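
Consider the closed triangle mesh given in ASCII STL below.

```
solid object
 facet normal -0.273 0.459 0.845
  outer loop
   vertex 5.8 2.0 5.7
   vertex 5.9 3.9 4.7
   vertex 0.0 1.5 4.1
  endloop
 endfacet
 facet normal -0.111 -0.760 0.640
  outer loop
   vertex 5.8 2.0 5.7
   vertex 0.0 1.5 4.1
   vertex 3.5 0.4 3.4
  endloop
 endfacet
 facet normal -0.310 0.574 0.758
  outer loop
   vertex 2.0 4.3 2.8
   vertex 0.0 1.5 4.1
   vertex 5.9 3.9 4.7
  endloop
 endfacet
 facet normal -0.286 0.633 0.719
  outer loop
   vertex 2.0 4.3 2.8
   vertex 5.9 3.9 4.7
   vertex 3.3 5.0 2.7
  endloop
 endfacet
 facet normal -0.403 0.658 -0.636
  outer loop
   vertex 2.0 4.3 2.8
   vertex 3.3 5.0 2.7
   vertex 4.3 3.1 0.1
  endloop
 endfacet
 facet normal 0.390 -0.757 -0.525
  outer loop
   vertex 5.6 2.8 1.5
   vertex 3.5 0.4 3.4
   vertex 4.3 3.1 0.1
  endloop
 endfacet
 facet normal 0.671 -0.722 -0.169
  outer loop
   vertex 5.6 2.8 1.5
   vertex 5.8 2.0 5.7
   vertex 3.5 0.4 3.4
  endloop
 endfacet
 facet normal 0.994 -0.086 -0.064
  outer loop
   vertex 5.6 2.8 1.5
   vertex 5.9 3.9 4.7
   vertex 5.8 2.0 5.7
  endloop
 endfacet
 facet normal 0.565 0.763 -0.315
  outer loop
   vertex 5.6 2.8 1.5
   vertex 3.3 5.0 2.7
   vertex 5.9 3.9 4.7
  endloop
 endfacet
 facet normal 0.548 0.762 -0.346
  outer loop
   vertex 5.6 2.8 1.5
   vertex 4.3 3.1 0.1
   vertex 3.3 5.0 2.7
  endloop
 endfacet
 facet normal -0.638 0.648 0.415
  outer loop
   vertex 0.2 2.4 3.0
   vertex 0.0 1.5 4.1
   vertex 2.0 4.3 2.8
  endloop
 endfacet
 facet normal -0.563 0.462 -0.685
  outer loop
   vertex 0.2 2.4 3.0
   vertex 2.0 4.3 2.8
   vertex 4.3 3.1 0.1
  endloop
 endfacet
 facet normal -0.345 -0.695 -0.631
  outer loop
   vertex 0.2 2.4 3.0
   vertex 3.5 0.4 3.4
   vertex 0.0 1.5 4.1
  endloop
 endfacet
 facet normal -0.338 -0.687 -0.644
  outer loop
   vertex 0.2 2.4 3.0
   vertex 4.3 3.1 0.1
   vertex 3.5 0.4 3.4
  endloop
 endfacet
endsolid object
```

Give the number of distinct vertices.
9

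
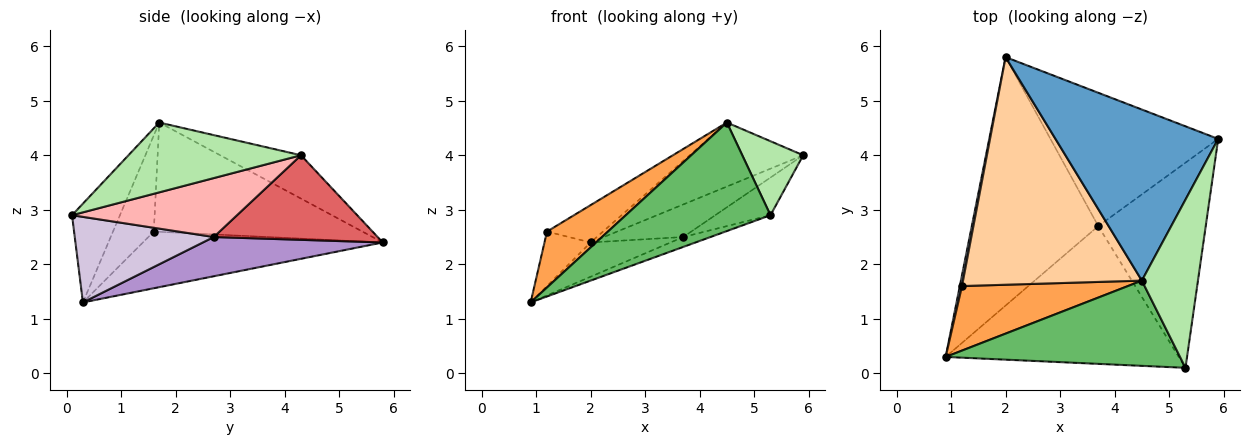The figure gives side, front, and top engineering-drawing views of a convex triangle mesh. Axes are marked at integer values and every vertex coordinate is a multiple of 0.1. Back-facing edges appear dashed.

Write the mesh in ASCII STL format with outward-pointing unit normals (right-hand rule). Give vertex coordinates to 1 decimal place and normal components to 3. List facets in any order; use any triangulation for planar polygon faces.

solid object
 facet normal -0.242 0.340 0.909
  outer loop
   vertex 4.5 1.7 4.6
   vertex 5.9 4.3 4.0
   vertex 2.0 5.8 2.4
  endloop
 endfacet
 facet normal -0.981 0.189 0.038
  outer loop
   vertex 1.2 1.6 2.6
   vertex 2.0 5.8 2.4
   vertex 0.9 0.3 1.3
  endloop
 endfacet
 facet normal -0.401 -0.600 0.692
  outer loop
   vertex 1.2 1.6 2.6
   vertex 0.9 0.3 1.3
   vertex 4.5 1.7 4.6
  endloop
 endfacet
 facet normal -0.516 0.139 0.845
  outer loop
   vertex 1.2 1.6 2.6
   vertex 4.5 1.7 4.6
   vertex 2.0 5.8 2.4
  endloop
 endfacet
 facet normal -0.252 -0.761 0.598
  outer loop
   vertex 5.3 0.1 2.9
   vertex 4.5 1.7 4.6
   vertex 0.9 0.3 1.3
  endloop
 endfacet
 facet normal 0.752 -0.265 0.604
  outer loop
   vertex 5.3 0.1 2.9
   vertex 5.9 4.3 4.0
   vertex 4.5 1.7 4.6
  endloop
 endfacet
 facet normal 0.440 0.213 -0.872
  outer loop
   vertex 3.7 2.7 2.5
   vertex 2.0 5.8 2.4
   vertex 5.9 4.3 4.0
  endloop
 endfacet
 facet normal 0.475 0.159 -0.866
  outer loop
   vertex 3.7 2.7 2.5
   vertex 5.9 4.3 4.0
   vertex 5.3 0.1 2.9
  endloop
 endfacet
 facet normal 0.294 0.131 -0.947
  outer loop
   vertex 3.7 2.7 2.5
   vertex 0.9 0.3 1.3
   vertex 2.0 5.8 2.4
  endloop
 endfacet
 facet normal 0.344 0.067 -0.937
  outer loop
   vertex 3.7 2.7 2.5
   vertex 5.3 0.1 2.9
   vertex 0.9 0.3 1.3
  endloop
 endfacet
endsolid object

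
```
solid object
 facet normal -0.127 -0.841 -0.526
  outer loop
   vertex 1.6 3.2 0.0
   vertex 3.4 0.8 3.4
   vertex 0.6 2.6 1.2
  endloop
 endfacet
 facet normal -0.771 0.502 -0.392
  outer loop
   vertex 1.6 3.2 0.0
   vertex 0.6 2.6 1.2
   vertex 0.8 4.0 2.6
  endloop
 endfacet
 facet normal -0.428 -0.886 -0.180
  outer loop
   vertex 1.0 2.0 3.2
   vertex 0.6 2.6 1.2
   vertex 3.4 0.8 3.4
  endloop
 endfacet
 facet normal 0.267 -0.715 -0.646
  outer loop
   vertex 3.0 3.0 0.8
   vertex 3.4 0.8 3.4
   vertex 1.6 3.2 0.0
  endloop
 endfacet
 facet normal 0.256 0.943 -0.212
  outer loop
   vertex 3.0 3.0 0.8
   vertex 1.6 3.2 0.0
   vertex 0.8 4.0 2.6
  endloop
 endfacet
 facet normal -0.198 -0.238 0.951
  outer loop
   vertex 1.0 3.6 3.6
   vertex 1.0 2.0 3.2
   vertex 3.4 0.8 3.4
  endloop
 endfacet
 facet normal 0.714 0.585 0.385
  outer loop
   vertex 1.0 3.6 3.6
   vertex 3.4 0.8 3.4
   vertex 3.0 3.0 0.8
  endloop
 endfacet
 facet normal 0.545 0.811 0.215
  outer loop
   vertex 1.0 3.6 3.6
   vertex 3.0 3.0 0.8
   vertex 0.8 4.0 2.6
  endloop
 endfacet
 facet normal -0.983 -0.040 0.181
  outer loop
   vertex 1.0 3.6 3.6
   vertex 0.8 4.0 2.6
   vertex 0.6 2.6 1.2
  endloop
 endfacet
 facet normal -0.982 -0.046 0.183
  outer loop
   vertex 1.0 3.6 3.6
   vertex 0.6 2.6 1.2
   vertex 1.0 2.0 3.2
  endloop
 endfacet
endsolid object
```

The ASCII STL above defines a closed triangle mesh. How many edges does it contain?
15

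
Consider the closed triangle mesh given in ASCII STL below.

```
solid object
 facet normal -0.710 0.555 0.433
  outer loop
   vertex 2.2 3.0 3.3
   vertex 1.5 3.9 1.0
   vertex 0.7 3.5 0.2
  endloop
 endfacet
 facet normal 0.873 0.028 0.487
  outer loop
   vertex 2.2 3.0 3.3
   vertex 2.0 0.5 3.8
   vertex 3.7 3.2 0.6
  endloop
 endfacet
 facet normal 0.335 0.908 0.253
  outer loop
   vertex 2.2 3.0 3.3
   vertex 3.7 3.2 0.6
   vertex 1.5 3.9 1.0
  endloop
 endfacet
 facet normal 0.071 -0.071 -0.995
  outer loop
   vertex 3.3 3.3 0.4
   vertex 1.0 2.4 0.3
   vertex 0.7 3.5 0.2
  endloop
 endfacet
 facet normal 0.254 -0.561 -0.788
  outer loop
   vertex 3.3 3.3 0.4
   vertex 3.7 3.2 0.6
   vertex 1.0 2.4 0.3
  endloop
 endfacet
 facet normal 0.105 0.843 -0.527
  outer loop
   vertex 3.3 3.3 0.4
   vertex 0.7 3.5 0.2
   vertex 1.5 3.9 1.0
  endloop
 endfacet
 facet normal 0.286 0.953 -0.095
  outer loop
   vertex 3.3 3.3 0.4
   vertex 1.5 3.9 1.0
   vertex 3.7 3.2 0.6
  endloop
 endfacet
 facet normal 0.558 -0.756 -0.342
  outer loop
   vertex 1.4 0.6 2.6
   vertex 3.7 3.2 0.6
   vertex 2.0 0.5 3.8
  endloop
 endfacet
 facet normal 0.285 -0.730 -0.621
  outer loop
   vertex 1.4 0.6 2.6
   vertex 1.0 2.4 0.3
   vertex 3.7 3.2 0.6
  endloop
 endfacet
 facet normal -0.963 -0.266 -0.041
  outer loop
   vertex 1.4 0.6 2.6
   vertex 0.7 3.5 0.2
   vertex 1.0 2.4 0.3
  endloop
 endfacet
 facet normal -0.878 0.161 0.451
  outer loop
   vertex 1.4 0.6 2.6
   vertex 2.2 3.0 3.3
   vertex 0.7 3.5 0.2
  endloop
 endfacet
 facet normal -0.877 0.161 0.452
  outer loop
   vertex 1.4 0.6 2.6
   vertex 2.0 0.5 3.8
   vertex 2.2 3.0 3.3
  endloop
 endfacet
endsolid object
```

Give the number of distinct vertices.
8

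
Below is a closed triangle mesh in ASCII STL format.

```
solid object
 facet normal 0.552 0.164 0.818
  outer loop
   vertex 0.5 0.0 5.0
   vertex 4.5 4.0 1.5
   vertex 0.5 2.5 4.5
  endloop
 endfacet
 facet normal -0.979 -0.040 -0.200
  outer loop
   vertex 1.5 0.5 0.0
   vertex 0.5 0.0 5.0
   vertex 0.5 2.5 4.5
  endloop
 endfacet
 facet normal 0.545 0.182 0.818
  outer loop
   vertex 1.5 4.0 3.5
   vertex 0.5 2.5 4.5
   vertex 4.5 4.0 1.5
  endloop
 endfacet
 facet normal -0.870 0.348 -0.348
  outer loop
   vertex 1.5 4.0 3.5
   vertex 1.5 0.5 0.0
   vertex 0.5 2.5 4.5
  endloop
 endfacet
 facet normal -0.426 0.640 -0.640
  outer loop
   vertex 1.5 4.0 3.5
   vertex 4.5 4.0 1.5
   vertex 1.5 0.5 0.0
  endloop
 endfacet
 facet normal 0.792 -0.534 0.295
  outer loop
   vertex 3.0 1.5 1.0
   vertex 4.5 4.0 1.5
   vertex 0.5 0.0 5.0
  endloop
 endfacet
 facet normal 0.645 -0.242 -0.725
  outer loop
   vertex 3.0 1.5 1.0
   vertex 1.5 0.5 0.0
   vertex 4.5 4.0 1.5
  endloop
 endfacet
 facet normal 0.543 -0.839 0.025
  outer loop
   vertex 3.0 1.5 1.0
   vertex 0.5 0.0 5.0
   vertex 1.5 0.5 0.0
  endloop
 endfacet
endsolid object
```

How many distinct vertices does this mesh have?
6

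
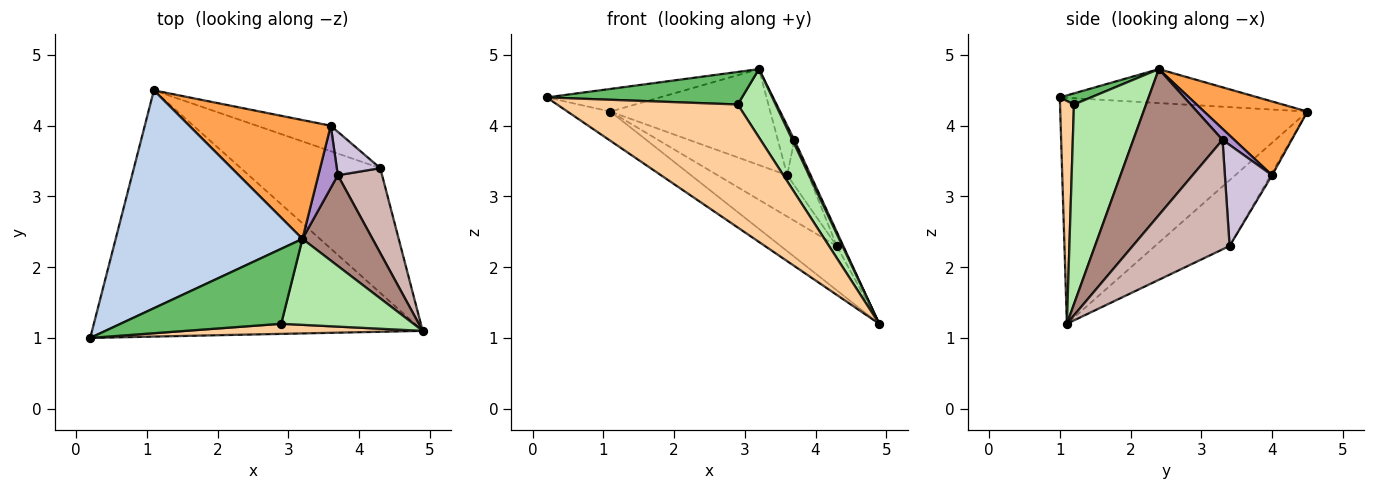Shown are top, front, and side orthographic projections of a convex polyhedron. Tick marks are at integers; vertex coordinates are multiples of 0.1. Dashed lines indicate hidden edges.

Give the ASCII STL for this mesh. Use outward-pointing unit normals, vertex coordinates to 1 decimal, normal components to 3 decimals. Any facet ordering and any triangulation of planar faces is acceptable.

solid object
 facet normal -0.562 0.097 -0.822
  outer loop
   vertex 1.1 4.5 4.2
   vertex 4.9 1.1 1.2
   vertex 0.2 1.0 4.4
  endloop
 endfacet
 facet normal -0.178 0.102 0.979
  outer loop
   vertex 3.2 2.4 4.8
   vertex 1.1 4.5 4.2
   vertex 0.2 1.0 4.4
  endloop
 endfacet
 facet normal 0.376 0.582 0.721
  outer loop
   vertex 3.6 4.0 3.3
   vertex 1.1 4.5 4.2
   vertex 3.2 2.4 4.8
  endloop
 endfacet
 facet normal 0.077 -0.994 0.081
  outer loop
   vertex 2.9 1.2 4.3
   vertex 0.2 1.0 4.4
   vertex 4.9 1.1 1.2
  endloop
 endfacet
 facet normal 0.063 -0.397 0.916
  outer loop
   vertex 2.9 1.2 4.3
   vertex 3.2 2.4 4.8
   vertex 0.2 1.0 4.4
  endloop
 endfacet
 facet normal 0.764 -0.402 0.506
  outer loop
   vertex 2.9 1.2 4.3
   vertex 4.9 1.1 1.2
   vertex 3.2 2.4 4.8
  endloop
 endfacet
 facet normal -0.406 0.306 -0.861
  outer loop
   vertex 4.3 3.4 2.3
   vertex 4.9 1.1 1.2
   vertex 1.1 4.5 4.2
  endloop
 endfacet
 facet normal -0.018 0.852 -0.524
  outer loop
   vertex 4.3 3.4 2.3
   vertex 1.1 4.5 4.2
   vertex 3.6 4.0 3.3
  endloop
 endfacet
 facet normal 0.406 0.569 0.715
  outer loop
   vertex 3.7 3.3 3.8
   vertex 3.6 4.0 3.3
   vertex 3.2 2.4 4.8
  endloop
 endfacet
 facet normal 0.849 0.382 0.365
  outer loop
   vertex 3.7 3.3 3.8
   vertex 4.3 3.4 2.3
   vertex 3.6 4.0 3.3
  endloop
 endfacet
 facet normal 0.901 -0.020 0.433
  outer loop
   vertex 3.7 3.3 3.8
   vertex 3.2 2.4 4.8
   vertex 4.9 1.1 1.2
  endloop
 endfacet
 facet normal 0.925 0.062 0.374
  outer loop
   vertex 3.7 3.3 3.8
   vertex 4.9 1.1 1.2
   vertex 4.3 3.4 2.3
  endloop
 endfacet
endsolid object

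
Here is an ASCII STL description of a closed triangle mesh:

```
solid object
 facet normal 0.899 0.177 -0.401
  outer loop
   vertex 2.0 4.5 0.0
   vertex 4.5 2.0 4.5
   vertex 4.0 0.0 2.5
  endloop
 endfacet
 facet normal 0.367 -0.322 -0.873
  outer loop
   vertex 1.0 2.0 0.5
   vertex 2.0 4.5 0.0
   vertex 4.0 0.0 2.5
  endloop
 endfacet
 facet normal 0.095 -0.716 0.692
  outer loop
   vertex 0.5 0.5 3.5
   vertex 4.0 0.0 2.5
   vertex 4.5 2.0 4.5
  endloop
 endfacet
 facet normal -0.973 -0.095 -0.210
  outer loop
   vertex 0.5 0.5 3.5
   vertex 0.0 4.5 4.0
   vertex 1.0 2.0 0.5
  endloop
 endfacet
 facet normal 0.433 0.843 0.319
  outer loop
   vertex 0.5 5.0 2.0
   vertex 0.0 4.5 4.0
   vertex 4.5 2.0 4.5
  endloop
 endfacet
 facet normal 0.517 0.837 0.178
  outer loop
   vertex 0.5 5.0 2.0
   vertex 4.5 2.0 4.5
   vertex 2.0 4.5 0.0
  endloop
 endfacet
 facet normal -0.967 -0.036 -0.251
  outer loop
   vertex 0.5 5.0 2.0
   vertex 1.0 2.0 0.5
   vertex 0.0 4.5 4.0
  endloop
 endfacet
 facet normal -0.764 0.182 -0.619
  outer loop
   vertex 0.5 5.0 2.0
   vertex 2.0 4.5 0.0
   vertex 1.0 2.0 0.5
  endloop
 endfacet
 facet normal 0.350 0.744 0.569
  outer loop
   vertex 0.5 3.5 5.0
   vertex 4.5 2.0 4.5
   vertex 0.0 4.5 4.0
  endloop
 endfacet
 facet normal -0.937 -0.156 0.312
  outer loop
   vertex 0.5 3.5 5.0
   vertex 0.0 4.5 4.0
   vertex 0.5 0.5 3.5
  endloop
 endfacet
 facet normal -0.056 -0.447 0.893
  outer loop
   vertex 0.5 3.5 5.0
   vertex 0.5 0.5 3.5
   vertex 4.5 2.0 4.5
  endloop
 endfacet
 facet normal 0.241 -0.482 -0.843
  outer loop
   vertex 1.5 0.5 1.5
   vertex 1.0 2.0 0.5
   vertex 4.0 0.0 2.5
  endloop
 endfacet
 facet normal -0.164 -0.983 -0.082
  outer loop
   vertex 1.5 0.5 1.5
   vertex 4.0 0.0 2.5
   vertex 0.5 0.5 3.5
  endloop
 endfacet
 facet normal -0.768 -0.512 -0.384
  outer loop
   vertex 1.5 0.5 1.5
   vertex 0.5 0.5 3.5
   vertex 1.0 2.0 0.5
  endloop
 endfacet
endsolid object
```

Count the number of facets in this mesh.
14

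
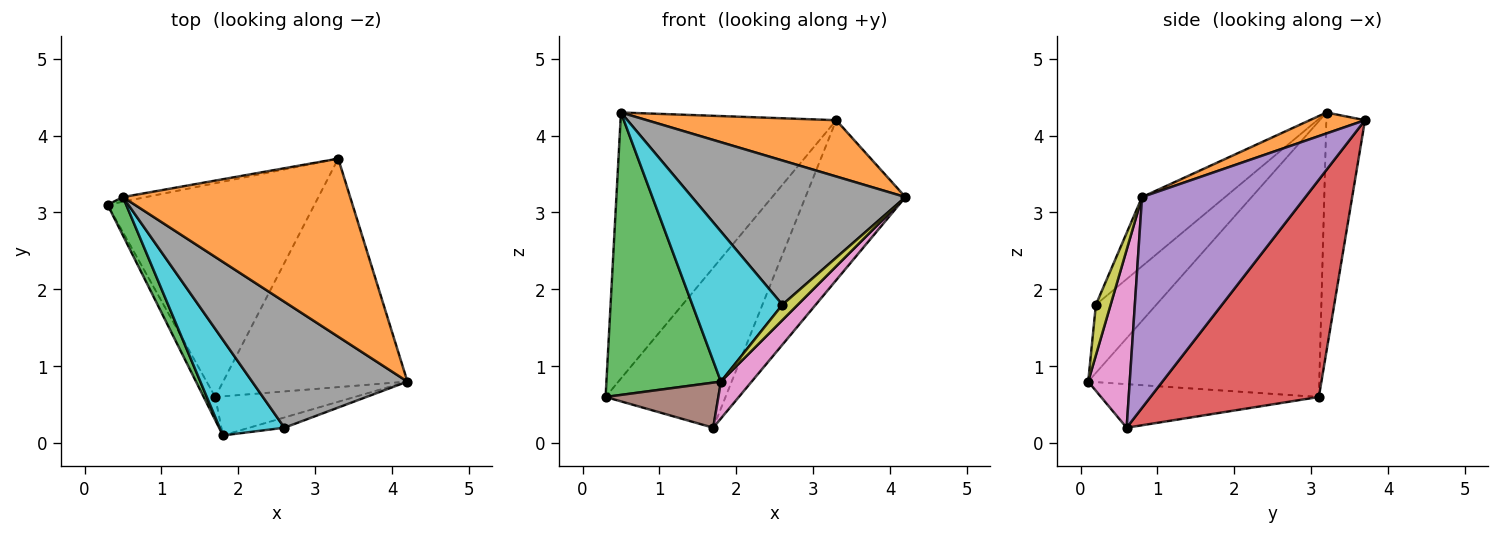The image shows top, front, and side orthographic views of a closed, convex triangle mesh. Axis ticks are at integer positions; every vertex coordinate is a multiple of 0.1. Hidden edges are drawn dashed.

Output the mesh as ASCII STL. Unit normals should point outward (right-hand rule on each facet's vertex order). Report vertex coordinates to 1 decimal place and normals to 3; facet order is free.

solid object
 facet normal -0.176 0.984 -0.017
  outer loop
   vertex 0.5 3.2 4.3
   vertex 3.3 3.7 4.2
   vertex 0.3 3.1 0.6
  endloop
 endfacet
 facet normal 0.088 -0.300 0.950
  outer loop
   vertex 0.5 3.2 4.3
   vertex 4.2 0.8 3.2
   vertex 3.3 3.7 4.2
  endloop
 endfacet
 facet normal -0.894 -0.443 0.060
  outer loop
   vertex 1.8 0.1 0.8
   vertex 0.5 3.2 4.3
   vertex 0.3 3.1 0.6
  endloop
 endfacet
 facet normal 0.644 0.458 -0.613
  outer loop
   vertex 1.7 0.6 0.2
   vertex 0.3 3.1 0.6
   vertex 3.3 3.7 4.2
  endloop
 endfacet
 facet normal 0.684 0.418 -0.598
  outer loop
   vertex 1.7 0.6 0.2
   vertex 3.3 3.7 4.2
   vertex 4.2 0.8 3.2
  endloop
 endfacet
 facet normal -0.865 -0.448 -0.229
  outer loop
   vertex 1.7 0.6 0.2
   vertex 1.8 0.1 0.8
   vertex 0.3 3.1 0.6
  endloop
 endfacet
 facet normal 0.680 -0.504 -0.533
  outer loop
   vertex 1.7 0.6 0.2
   vertex 4.2 0.8 3.2
   vertex 1.8 0.1 0.8
  endloop
 endfacet
 facet normal -0.281 -0.723 0.631
  outer loop
   vertex 2.6 0.2 1.8
   vertex 4.2 0.8 3.2
   vertex 0.5 3.2 4.3
  endloop
 endfacet
 facet normal 0.623 -0.651 -0.434
  outer loop
   vertex 2.6 0.2 1.8
   vertex 1.8 0.1 0.8
   vertex 4.2 0.8 3.2
  endloop
 endfacet
 facet normal -0.492 -0.734 0.467
  outer loop
   vertex 2.6 0.2 1.8
   vertex 0.5 3.2 4.3
   vertex 1.8 0.1 0.8
  endloop
 endfacet
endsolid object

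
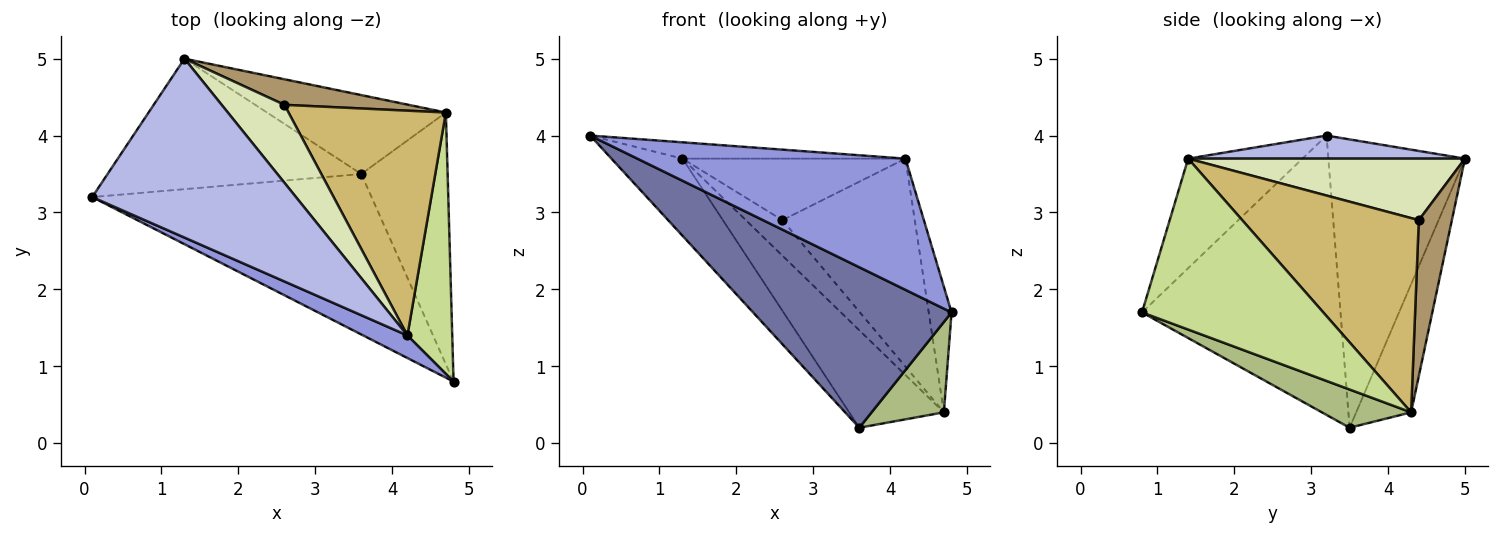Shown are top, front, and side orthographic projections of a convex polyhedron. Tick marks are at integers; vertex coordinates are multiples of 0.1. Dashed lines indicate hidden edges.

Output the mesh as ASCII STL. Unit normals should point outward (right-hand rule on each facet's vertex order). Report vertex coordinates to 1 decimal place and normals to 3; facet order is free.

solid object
 facet normal -0.577 -0.577 -0.577
  outer loop
   vertex 3.6 3.5 0.2
   vertex 4.8 0.8 1.7
   vertex 0.1 3.2 4.0
  endloop
 endfacet
 facet normal -0.699 0.364 -0.615
  outer loop
   vertex 3.6 3.5 0.2
   vertex 0.1 3.2 4.0
   vertex 1.3 5.0 3.7
  endloop
 endfacet
 facet normal -0.387 -0.909 0.156
  outer loop
   vertex 4.2 1.4 3.7
   vertex 0.1 3.2 4.0
   vertex 4.8 0.8 1.7
  endloop
 endfacet
 facet normal 0.112 0.090 0.990
  outer loop
   vertex 4.2 1.4 3.7
   vertex 1.3 5.0 3.7
   vertex 0.1 3.2 4.0
  endloop
 endfacet
 facet normal -0.411 0.709 -0.574
  outer loop
   vertex 4.7 4.3 0.4
   vertex 3.6 3.5 0.2
   vertex 1.3 5.0 3.7
  endloop
 endfacet
 facet normal 0.385 -0.312 -0.869
  outer loop
   vertex 4.7 4.3 0.4
   vertex 4.8 0.8 1.7
   vertex 3.6 3.5 0.2
  endloop
 endfacet
 facet normal 0.960 0.121 0.252
  outer loop
   vertex 4.7 4.3 0.4
   vertex 4.2 1.4 3.7
   vertex 4.8 0.8 1.7
  endloop
 endfacet
 facet normal 0.610 0.491 0.622
  outer loop
   vertex 2.6 4.4 2.9
   vertex 1.3 5.0 3.7
   vertex 4.2 1.4 3.7
  endloop
 endfacet
 facet normal 0.592 0.654 0.471
  outer loop
   vertex 2.6 4.4 2.9
   vertex 4.7 4.3 0.4
   vertex 1.3 5.0 3.7
  endloop
 endfacet
 facet normal 0.672 0.503 0.544
  outer loop
   vertex 2.6 4.4 2.9
   vertex 4.2 1.4 3.7
   vertex 4.7 4.3 0.4
  endloop
 endfacet
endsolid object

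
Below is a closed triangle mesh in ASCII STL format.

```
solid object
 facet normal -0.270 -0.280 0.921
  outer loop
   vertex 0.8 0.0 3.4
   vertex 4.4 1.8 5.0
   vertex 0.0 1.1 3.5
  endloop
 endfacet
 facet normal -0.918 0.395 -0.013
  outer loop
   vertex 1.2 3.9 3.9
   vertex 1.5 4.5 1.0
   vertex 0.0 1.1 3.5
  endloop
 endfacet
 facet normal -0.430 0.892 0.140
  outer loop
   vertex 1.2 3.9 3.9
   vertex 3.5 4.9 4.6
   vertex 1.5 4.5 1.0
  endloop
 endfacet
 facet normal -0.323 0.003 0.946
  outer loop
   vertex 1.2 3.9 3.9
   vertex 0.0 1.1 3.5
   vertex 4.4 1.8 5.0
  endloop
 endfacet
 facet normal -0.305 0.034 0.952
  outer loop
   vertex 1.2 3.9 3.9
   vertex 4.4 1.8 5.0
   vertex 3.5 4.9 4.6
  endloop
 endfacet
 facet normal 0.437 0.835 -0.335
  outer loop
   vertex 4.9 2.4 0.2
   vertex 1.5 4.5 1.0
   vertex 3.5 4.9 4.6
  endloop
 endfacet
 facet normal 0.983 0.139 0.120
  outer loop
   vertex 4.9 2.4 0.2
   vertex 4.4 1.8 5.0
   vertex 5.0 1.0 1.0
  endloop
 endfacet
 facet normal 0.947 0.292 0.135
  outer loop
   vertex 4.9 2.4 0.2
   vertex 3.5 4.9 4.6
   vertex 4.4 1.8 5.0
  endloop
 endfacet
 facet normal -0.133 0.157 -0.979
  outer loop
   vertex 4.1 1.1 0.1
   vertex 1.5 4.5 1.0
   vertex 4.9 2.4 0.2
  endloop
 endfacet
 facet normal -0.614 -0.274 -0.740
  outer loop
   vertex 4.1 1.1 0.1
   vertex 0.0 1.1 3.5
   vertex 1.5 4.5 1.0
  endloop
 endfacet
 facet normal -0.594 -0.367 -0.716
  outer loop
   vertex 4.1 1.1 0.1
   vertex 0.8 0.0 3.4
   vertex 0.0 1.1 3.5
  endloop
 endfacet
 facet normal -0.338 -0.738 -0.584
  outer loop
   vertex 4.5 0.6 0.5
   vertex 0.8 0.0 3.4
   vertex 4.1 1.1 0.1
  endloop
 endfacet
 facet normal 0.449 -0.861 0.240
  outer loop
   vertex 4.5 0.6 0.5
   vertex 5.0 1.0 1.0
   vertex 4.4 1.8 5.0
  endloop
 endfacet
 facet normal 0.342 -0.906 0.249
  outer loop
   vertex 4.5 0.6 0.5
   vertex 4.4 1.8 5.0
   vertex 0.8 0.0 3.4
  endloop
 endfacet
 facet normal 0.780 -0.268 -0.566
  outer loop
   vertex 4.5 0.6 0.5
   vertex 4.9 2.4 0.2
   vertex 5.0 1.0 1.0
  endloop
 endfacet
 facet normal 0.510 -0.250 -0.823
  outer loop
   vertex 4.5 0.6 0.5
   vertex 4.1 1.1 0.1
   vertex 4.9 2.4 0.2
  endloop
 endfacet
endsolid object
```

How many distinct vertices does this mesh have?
10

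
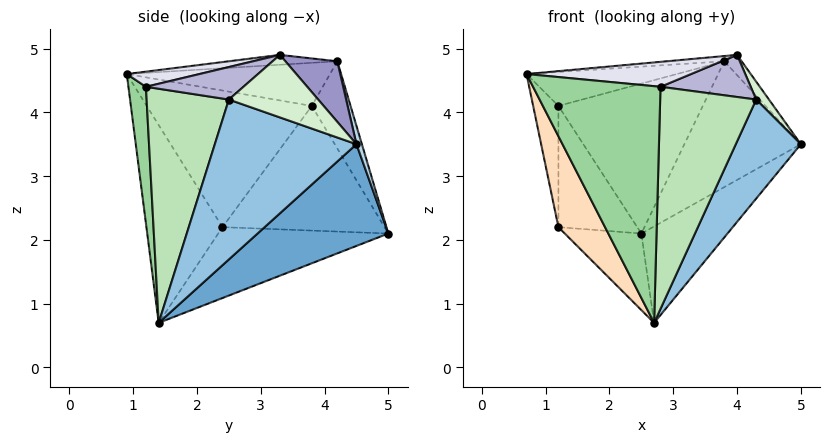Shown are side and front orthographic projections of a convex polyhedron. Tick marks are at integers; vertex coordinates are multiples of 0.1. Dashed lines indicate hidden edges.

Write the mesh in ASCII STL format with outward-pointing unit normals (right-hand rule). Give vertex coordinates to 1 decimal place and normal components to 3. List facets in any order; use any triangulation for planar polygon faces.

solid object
 facet normal 0.510 0.336 -0.791
  outer loop
   vertex 2.7 1.4 0.7
   vertex 2.5 5.0 2.1
   vertex 5.0 4.5 3.5
  endloop
 endfacet
 facet normal 0.874 -0.402 -0.273
  outer loop
   vertex 4.3 2.5 4.2
   vertex 2.7 1.4 0.7
   vertex 5.0 4.5 3.5
  endloop
 endfacet
 facet normal 0.045 0.964 0.264
  outer loop
   vertex 3.8 4.2 4.8
   vertex 5.0 4.5 3.5
   vertex 2.5 5.0 2.1
  endloop
 endfacet
 facet normal -0.240 0.893 0.380
  outer loop
   vertex 3.8 4.2 4.8
   vertex 2.5 5.0 2.1
   vertex 1.2 3.8 4.1
  endloop
 endfacet
 facet normal -0.284 0.210 0.935
  outer loop
   vertex 3.8 4.2 4.8
   vertex 1.2 3.8 4.1
   vertex 0.7 0.9 4.6
  endloop
 endfacet
 facet normal -0.588 0.265 -0.764
  outer loop
   vertex 1.2 2.4 2.2
   vertex 2.5 5.0 2.1
   vertex 2.7 1.4 0.7
  endloop
 endfacet
 facet normal -0.856 0.416 -0.307
  outer loop
   vertex 1.2 2.4 2.2
   vertex 1.2 3.8 4.1
   vertex 2.5 5.0 2.1
  endloop
 endfacet
 facet normal -0.761 -0.467 -0.450
  outer loop
   vertex 1.2 2.4 2.2
   vertex 2.7 1.4 0.7
   vertex 0.7 0.9 4.6
  endloop
 endfacet
 facet normal -0.982 0.150 -0.111
  outer loop
   vertex 1.2 2.4 2.2
   vertex 0.7 0.9 4.6
   vertex 1.2 3.8 4.1
  endloop
 endfacet
 facet normal 0.136 -0.989 -0.057
  outer loop
   vertex 2.8 1.2 4.4
   vertex 0.7 0.9 4.6
   vertex 2.7 1.4 0.7
  endloop
 endfacet
 facet normal 0.649 -0.758 -0.059
  outer loop
   vertex 2.8 1.2 4.4
   vertex 2.7 1.4 0.7
   vertex 4.3 2.5 4.2
  endloop
 endfacet
 facet normal 0.854 -0.122 0.506
  outer loop
   vertex 4.0 3.3 4.9
   vertex 4.3 2.5 4.2
   vertex 5.0 4.5 3.5
  endloop
 endfacet
 facet normal 0.688 0.229 0.688
  outer loop
   vertex 4.0 3.3 4.9
   vertex 5.0 4.5 3.5
   vertex 3.8 4.2 4.8
  endloop
 endfacet
 facet normal 0.496 -0.459 0.737
  outer loop
   vertex 4.0 3.3 4.9
   vertex 2.8 1.2 4.4
   vertex 4.3 2.5 4.2
  endloop
 endfacet
 facet normal -0.146 0.077 0.986
  outer loop
   vertex 4.0 3.3 4.9
   vertex 3.8 4.2 4.8
   vertex 0.7 0.9 4.6
  endloop
 endfacet
 facet normal 0.133 -0.301 0.944
  outer loop
   vertex 4.0 3.3 4.9
   vertex 0.7 0.9 4.6
   vertex 2.8 1.2 4.4
  endloop
 endfacet
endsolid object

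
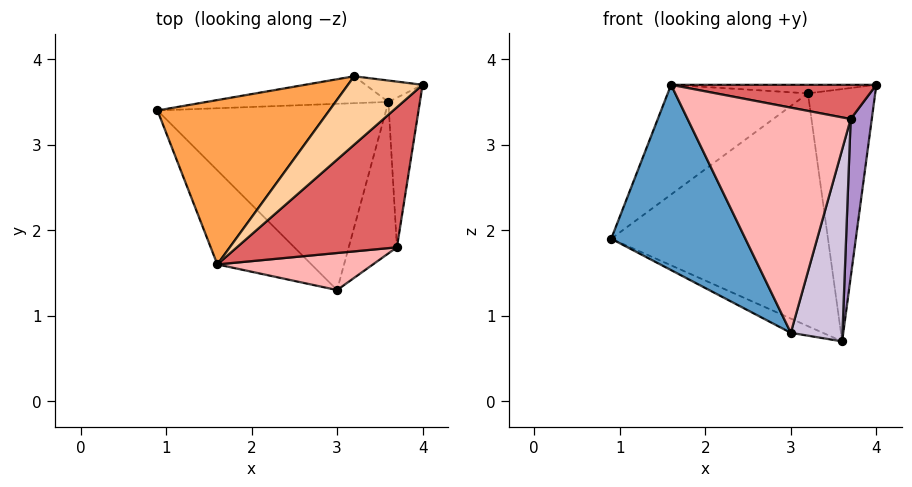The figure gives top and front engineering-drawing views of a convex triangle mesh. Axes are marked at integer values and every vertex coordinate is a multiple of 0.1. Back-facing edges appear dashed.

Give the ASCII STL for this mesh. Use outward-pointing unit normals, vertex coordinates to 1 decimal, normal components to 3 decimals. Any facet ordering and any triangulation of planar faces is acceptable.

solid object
 facet normal -0.749 -0.591 -0.300
  outer loop
   vertex 1.6 1.6 3.7
   vertex 0.9 3.4 1.9
   vertex 3.0 1.3 0.8
  endloop
 endfacet
 facet normal -0.407 0.070 -0.911
  outer loop
   vertex 3.6 3.5 0.7
   vertex 3.0 1.3 0.8
   vertex 0.9 3.4 1.9
  endloop
 endfacet
 facet normal -0.580 0.452 0.678
  outer loop
   vertex 3.2 3.8 3.6
   vertex 0.9 3.4 1.9
   vertex 1.6 1.6 3.7
  endloop
 endfacet
 facet normal -0.108 0.123 0.986
  outer loop
   vertex 3.2 3.8 3.6
   vertex 1.6 1.6 3.7
   vertex 4.0 3.7 3.7
  endloop
 endfacet
 facet normal -0.088 0.990 -0.114
  outer loop
   vertex 3.2 3.8 3.6
   vertex 3.6 3.5 0.7
   vertex 0.9 3.4 1.9
  endloop
 endfacet
 facet normal 0.134 0.987 -0.084
  outer loop
   vertex 3.2 3.8 3.6
   vertex 4.0 3.7 3.7
   vertex 3.6 3.5 0.7
  endloop
 endfacet
 facet normal 0.203 -0.232 0.951
  outer loop
   vertex 3.7 1.8 3.3
   vertex 4.0 3.7 3.7
   vertex 1.6 1.6 3.7
  endloop
 endfacet
 facet normal 0.124 -0.979 0.161
  outer loop
   vertex 3.7 1.8 3.3
   vertex 1.6 1.6 3.7
   vertex 3.0 1.3 0.8
  endloop
 endfacet
 facet normal 0.984 -0.130 -0.123
  outer loop
   vertex 3.7 1.8 3.3
   vertex 3.6 3.5 0.7
   vertex 4.0 3.7 3.7
  endloop
 endfacet
 facet normal 0.941 -0.266 -0.210
  outer loop
   vertex 3.7 1.8 3.3
   vertex 3.0 1.3 0.8
   vertex 3.6 3.5 0.7
  endloop
 endfacet
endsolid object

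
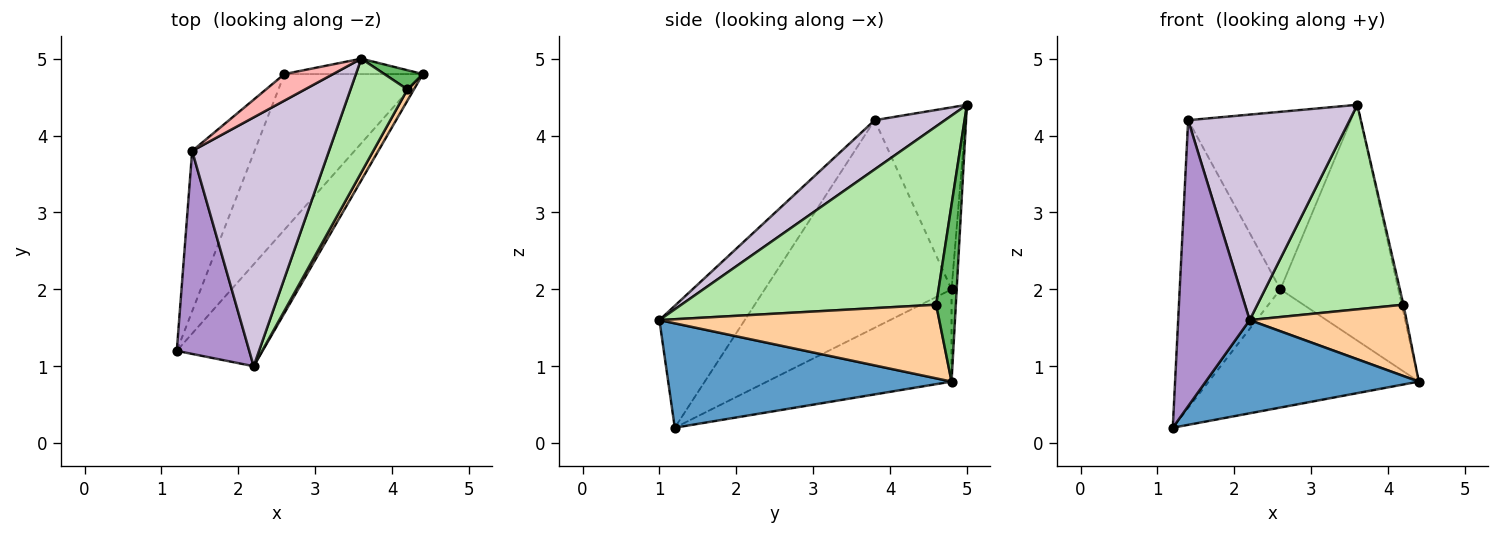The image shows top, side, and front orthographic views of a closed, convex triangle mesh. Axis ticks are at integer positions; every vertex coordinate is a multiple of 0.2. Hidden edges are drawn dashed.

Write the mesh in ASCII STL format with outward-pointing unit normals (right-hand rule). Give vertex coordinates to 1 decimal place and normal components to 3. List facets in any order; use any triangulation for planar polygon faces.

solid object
 facet normal 0.668 -0.502 -0.549
  outer loop
   vertex 2.2 1.0 1.6
   vertex 1.2 1.2 0.2
   vertex 4.4 4.8 0.8
  endloop
 endfacet
 facet normal -0.469 0.534 -0.703
  outer loop
   vertex 2.6 4.8 2.0
   vertex 4.4 4.8 0.8
   vertex 1.2 1.2 0.2
  endloop
 endfacet
 facet normal -0.043 0.997 -0.065
  outer loop
   vertex 2.6 4.8 2.0
   vertex 3.6 5.0 4.4
   vertex 4.4 4.8 0.8
  endloop
 endfacet
 facet normal 0.870 -0.487 0.076
  outer loop
   vertex 4.2 4.6 1.8
   vertex 2.2 1.0 1.6
   vertex 4.4 4.8 0.8
  endloop
 endfacet
 facet normal 0.974 0.085 0.212
  outer loop
   vertex 4.2 4.6 1.8
   vertex 4.4 4.8 0.8
   vertex 3.6 5.0 4.4
  endloop
 endfacet
 facet normal 0.836 -0.479 0.267
  outer loop
   vertex 4.2 4.6 1.8
   vertex 3.6 5.0 4.4
   vertex 2.2 1.0 1.6
  endloop
 endfacet
 facet normal -0.851 0.459 -0.256
  outer loop
   vertex 1.4 3.8 4.2
   vertex 2.6 4.8 2.0
   vertex 1.2 1.2 0.2
  endloop
 endfacet
 facet normal -0.484 0.866 0.129
  outer loop
   vertex 1.4 3.8 4.2
   vertex 3.6 5.0 4.4
   vertex 2.6 4.8 2.0
  endloop
 endfacet
 facet normal -0.697 -0.584 0.415
  outer loop
   vertex 1.4 3.8 4.2
   vertex 1.2 1.2 0.2
   vertex 2.2 1.0 1.6
  endloop
 endfacet
 facet normal 0.267 -0.614 0.743
  outer loop
   vertex 1.4 3.8 4.2
   vertex 2.2 1.0 1.6
   vertex 3.6 5.0 4.4
  endloop
 endfacet
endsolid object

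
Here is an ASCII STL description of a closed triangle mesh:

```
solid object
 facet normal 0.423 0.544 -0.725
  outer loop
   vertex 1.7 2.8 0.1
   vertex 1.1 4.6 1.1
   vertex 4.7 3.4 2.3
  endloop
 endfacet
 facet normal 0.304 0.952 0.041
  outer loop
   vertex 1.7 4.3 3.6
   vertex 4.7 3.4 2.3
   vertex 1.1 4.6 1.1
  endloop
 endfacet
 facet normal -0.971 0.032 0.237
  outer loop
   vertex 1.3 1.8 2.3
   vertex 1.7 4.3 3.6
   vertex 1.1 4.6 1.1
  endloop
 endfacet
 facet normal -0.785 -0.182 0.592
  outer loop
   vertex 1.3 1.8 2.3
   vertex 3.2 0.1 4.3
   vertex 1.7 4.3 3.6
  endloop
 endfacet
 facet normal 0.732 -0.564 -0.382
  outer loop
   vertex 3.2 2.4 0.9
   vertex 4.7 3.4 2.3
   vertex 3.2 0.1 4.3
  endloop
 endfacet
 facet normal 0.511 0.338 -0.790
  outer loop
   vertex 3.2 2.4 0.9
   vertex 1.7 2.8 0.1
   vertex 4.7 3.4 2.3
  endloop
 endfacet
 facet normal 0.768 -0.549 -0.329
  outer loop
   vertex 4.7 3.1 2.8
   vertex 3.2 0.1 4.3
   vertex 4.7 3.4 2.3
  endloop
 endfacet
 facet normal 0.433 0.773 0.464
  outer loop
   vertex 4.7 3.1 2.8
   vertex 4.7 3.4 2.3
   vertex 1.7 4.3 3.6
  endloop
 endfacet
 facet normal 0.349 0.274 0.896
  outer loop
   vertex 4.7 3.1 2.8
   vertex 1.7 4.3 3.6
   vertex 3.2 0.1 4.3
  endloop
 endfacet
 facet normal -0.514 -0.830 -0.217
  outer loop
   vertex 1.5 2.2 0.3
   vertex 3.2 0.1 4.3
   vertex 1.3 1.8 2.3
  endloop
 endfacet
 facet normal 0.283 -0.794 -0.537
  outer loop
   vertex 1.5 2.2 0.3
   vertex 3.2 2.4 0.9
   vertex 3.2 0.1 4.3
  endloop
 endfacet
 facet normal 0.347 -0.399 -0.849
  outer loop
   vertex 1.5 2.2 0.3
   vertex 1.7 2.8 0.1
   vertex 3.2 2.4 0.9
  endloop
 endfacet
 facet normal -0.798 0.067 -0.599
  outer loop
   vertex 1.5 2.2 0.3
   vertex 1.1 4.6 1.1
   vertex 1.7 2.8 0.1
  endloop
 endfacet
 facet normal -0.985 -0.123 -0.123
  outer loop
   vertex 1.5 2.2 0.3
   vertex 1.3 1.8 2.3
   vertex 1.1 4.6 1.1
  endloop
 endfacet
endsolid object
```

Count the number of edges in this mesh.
21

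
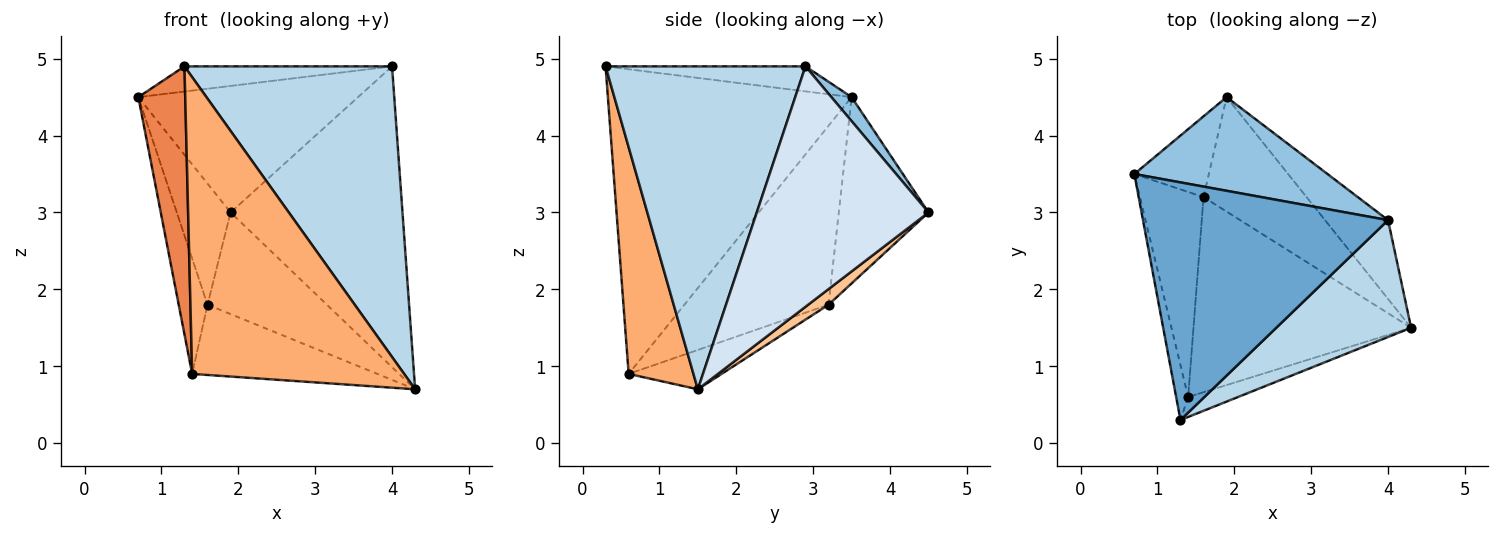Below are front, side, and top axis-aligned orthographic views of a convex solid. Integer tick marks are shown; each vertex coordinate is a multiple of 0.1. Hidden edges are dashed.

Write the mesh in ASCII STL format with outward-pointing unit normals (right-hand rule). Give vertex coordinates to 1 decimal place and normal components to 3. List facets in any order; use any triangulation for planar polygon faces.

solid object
 facet normal -0.101 0.105 0.989
  outer loop
   vertex 4.0 2.9 4.9
   vertex 0.7 3.5 4.5
   vertex 1.3 0.3 4.9
  endloop
 endfacet
 facet normal 0.074 0.802 0.593
  outer loop
   vertex 4.0 2.9 4.9
   vertex 1.9 4.5 3.0
   vertex 0.7 3.5 4.5
  endloop
 endfacet
 facet normal 0.666 -0.692 0.278
  outer loop
   vertex 4.0 2.9 4.9
   vertex 1.3 0.3 4.9
   vertex 4.3 1.5 0.7
  endloop
 endfacet
 facet normal 0.695 0.696 -0.182
  outer loop
   vertex 4.0 2.9 4.9
   vertex 4.3 1.5 0.7
   vertex 1.9 4.5 3.0
  endloop
 endfacet
 facet normal -0.981 -0.189 -0.039
  outer loop
   vertex 1.4 0.6 0.9
   vertex 1.3 0.3 4.9
   vertex 0.7 3.5 4.5
  endloop
 endfacet
 facet normal 0.292 -0.954 -0.064
  outer loop
   vertex 1.4 0.6 0.9
   vertex 4.3 1.5 0.7
   vertex 1.3 0.3 4.9
  endloop
 endfacet
 facet normal 0.113 0.660 -0.743
  outer loop
   vertex 1.6 3.2 1.8
   vertex 1.9 4.5 3.0
   vertex 4.3 1.5 0.7
  endloop
 endfacet
 facet normal -0.168 0.334 -0.928
  outer loop
   vertex 1.6 3.2 1.8
   vertex 4.3 1.5 0.7
   vertex 1.4 0.6 0.9
  endloop
 endfacet
 facet normal -0.811 0.487 -0.324
  outer loop
   vertex 1.6 3.2 1.8
   vertex 0.7 3.5 4.5
   vertex 1.9 4.5 3.0
  endloop
 endfacet
 facet normal -0.926 0.185 -0.329
  outer loop
   vertex 1.6 3.2 1.8
   vertex 1.4 0.6 0.9
   vertex 0.7 3.5 4.5
  endloop
 endfacet
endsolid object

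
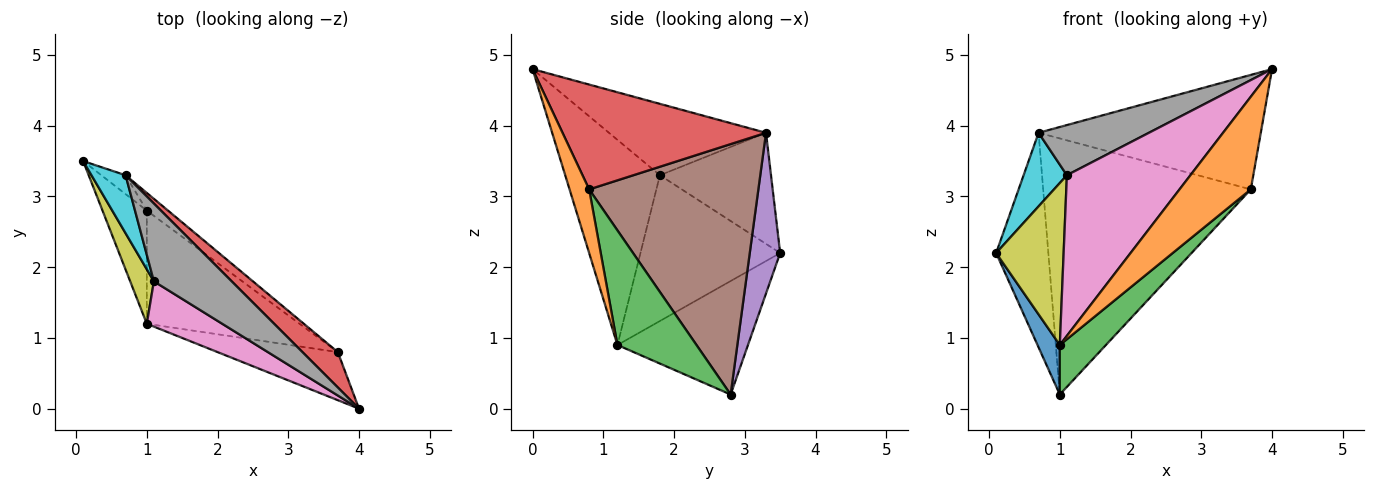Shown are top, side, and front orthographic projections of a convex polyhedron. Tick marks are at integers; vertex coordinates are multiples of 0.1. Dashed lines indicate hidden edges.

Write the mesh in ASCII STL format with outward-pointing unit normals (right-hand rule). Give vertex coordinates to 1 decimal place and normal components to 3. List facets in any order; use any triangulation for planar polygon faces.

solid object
 facet normal -0.920 -0.157 -0.359
  outer loop
   vertex 1.0 1.2 0.9
   vertex 0.1 3.5 2.2
   vertex 1.0 2.8 0.2
  endloop
 endfacet
 facet normal 0.237 -0.862 -0.448
  outer loop
   vertex 1.0 1.2 0.9
   vertex 3.7 0.8 3.1
   vertex 4.0 0.0 4.8
  endloop
 endfacet
 facet normal 0.566 -0.330 -0.755
  outer loop
   vertex 1.0 1.2 0.9
   vertex 1.0 2.8 0.2
   vertex 3.7 0.8 3.1
  endloop
 endfacet
 facet normal 0.658 0.719 0.222
  outer loop
   vertex 0.7 3.3 3.9
   vertex 4.0 0.0 4.8
   vertex 3.7 0.8 3.1
  endloop
 endfacet
 facet normal 0.502 0.862 -0.076
  outer loop
   vertex 0.7 3.3 3.9
   vertex 1.0 2.8 0.2
   vertex 0.1 3.5 2.2
  endloop
 endfacet
 facet normal 0.631 0.774 -0.053
  outer loop
   vertex 0.7 3.3 3.9
   vertex 3.7 0.8 3.1
   vertex 1.0 2.8 0.2
  endloop
 endfacet
 facet normal -0.594 -0.775 0.218
  outer loop
   vertex 1.1 1.8 3.3
   vertex 1.0 1.2 0.9
   vertex 4.0 0.0 4.8
  endloop
 endfacet
 facet normal -0.611 -0.429 0.666
  outer loop
   vertex 1.1 1.8 3.3
   vertex 4.0 0.0 4.8
   vertex 0.7 3.3 3.9
  endloop
 endfacet
 facet normal -0.891 -0.430 0.145
  outer loop
   vertex 1.1 1.8 3.3
   vertex 0.1 3.5 2.2
   vertex 1.0 1.2 0.9
  endloop
 endfacet
 facet normal -0.896 -0.349 0.275
  outer loop
   vertex 1.1 1.8 3.3
   vertex 0.7 3.3 3.9
   vertex 0.1 3.5 2.2
  endloop
 endfacet
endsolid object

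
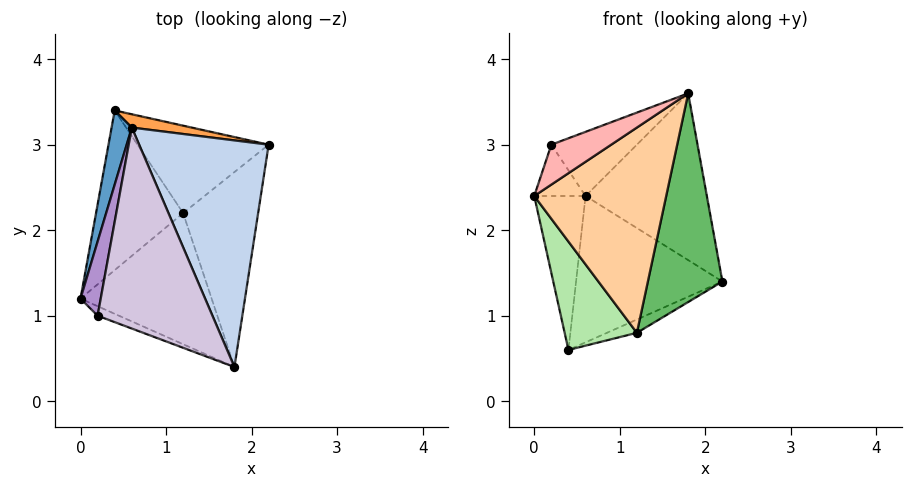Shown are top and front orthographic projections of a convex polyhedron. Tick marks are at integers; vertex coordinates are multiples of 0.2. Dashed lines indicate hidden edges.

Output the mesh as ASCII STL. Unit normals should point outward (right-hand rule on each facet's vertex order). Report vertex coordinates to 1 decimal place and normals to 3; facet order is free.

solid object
 facet normal -0.949 0.285 0.137
  outer loop
   vertex 0.6 3.2 2.4
   vertex 0.4 3.4 0.6
   vertex 0.0 1.2 2.4
  endloop
 endfacet
 facet normal 0.500 0.513 0.697
  outer loop
   vertex 0.6 3.2 2.4
   vertex 1.8 0.4 3.6
   vertex 2.2 3.0 1.4
  endloop
 endfacet
 facet normal 0.178 0.980 0.089
  outer loop
   vertex 0.6 3.2 2.4
   vertex 2.2 3.0 1.4
   vertex 0.4 3.4 0.6
  endloop
 endfacet
 facet normal -0.016 -0.843 -0.538
  outer loop
   vertex 1.2 2.2 0.8
   vertex 1.8 0.4 3.6
   vertex 0.0 1.2 2.4
  endloop
 endfacet
 facet normal 0.705 -0.518 -0.484
  outer loop
   vertex 1.2 2.2 0.8
   vertex 2.2 3.0 1.4
   vertex 1.8 0.4 3.6
  endloop
 endfacet
 facet normal -0.536 -0.474 -0.698
  outer loop
   vertex 1.2 2.2 0.8
   vertex 0.0 1.2 2.4
   vertex 0.4 3.4 0.6
  endloop
 endfacet
 facet normal 0.427 0.136 -0.894
  outer loop
   vertex 1.2 2.2 0.8
   vertex 0.4 3.4 0.6
   vertex 2.2 3.0 1.4
  endloop
 endfacet
 facet normal -0.268 -0.937 -0.223
  outer loop
   vertex 0.2 1.0 3.0
   vertex 0.0 1.2 2.4
   vertex 1.8 0.4 3.6
  endloop
 endfacet
 facet normal -0.885 0.265 0.383
  outer loop
   vertex 0.2 1.0 3.0
   vertex 0.6 3.2 2.4
   vertex 0.0 1.2 2.4
  endloop
 endfacet
 facet normal -0.236 0.295 0.926
  outer loop
   vertex 0.2 1.0 3.0
   vertex 1.8 0.4 3.6
   vertex 0.6 3.2 2.4
  endloop
 endfacet
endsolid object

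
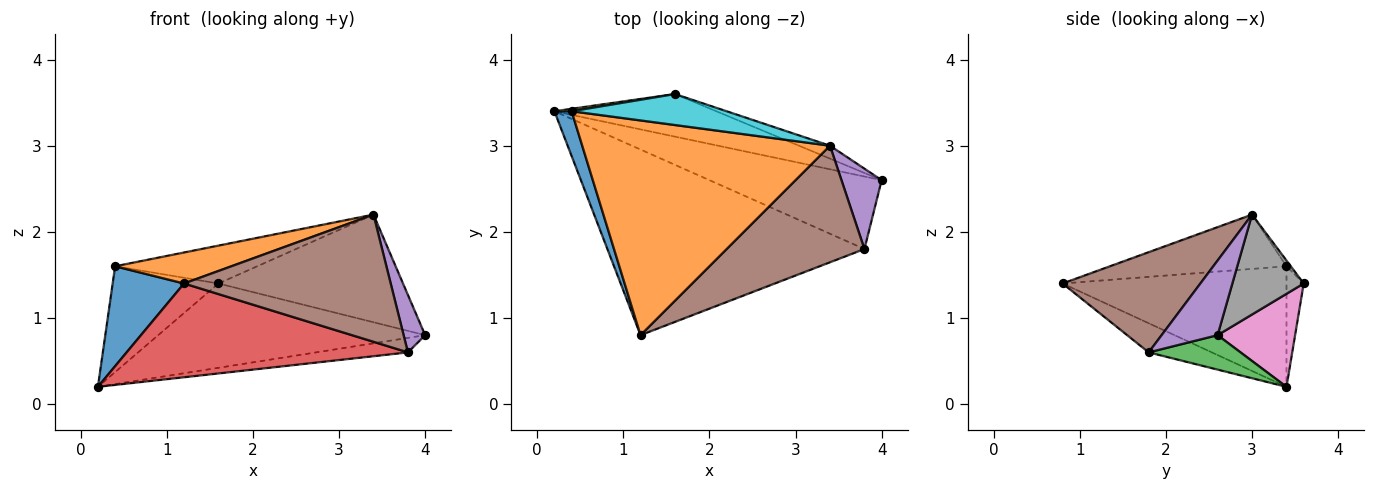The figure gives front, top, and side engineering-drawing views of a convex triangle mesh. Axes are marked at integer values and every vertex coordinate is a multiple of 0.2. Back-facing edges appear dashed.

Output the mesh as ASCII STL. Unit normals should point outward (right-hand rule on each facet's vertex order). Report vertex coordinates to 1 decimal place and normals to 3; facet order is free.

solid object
 facet normal -0.944 -0.301 0.135
  outer loop
   vertex 0.4 3.4 1.6
   vertex 0.2 3.4 0.2
   vertex 1.2 0.8 1.4
  endloop
 endfacet
 facet normal -0.212 -0.140 0.967
  outer loop
   vertex 0.4 3.4 1.6
   vertex 1.2 0.8 1.4
   vertex 3.4 3.0 2.2
  endloop
 endfacet
 facet normal 0.192 0.192 -0.962
  outer loop
   vertex 3.8 1.8 0.6
   vertex 0.2 3.4 0.2
   vertex 4.0 2.6 0.8
  endloop
 endfacet
 facet normal -0.101 -0.449 -0.888
  outer loop
   vertex 3.8 1.8 0.6
   vertex 1.2 0.8 1.4
   vertex 0.2 3.4 0.2
  endloop
 endfacet
 facet normal 0.834 -0.321 0.449
  outer loop
   vertex 3.8 1.8 0.6
   vertex 4.0 2.6 0.8
   vertex 3.4 3.0 2.2
  endloop
 endfacet
 facet normal 0.441 -0.662 0.606
  outer loop
   vertex 3.8 1.8 0.6
   vertex 3.4 3.0 2.2
   vertex 1.2 0.8 1.4
  endloop
 endfacet
 facet normal 0.251 0.864 -0.437
  outer loop
   vertex 1.6 3.6 1.4
   vertex 4.0 2.6 0.8
   vertex 0.2 3.4 0.2
  endloop
 endfacet
 facet normal 0.358 0.927 -0.111
  outer loop
   vertex 1.6 3.6 1.4
   vertex 3.4 3.0 2.2
   vertex 4.0 2.6 0.8
  endloop
 endfacet
 facet normal -0.161 0.987 0.023
  outer loop
   vertex 1.6 3.6 1.4
   vertex 0.2 3.4 0.2
   vertex 0.4 3.4 1.6
  endloop
 endfacet
 facet normal -0.023 0.774 0.633
  outer loop
   vertex 1.6 3.6 1.4
   vertex 0.4 3.4 1.6
   vertex 3.4 3.0 2.2
  endloop
 endfacet
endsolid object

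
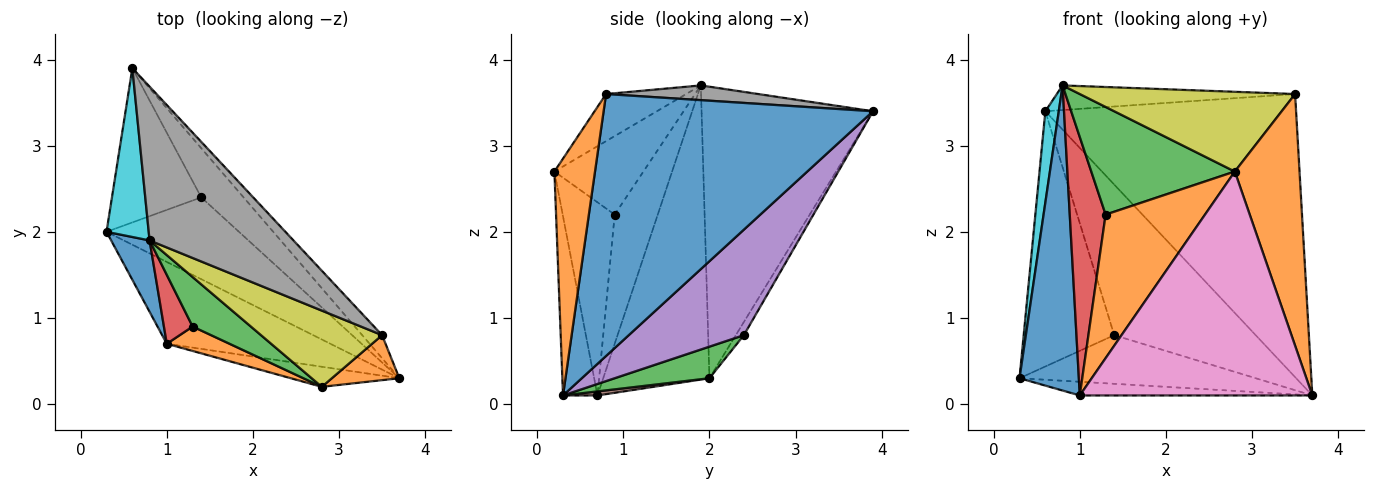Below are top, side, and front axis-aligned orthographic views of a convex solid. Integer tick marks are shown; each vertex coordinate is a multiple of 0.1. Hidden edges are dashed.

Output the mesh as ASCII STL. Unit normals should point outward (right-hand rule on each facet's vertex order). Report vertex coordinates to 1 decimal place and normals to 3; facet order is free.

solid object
 facet normal 0.731 0.680 -0.055
  outer loop
   vertex 3.5 0.8 3.6
   vertex 3.7 0.3 0.1
   vertex 0.6 3.9 3.4
  endloop
 endfacet
 facet normal 0.525 -0.838 0.150
  outer loop
   vertex 3.5 0.8 3.6
   vertex 2.8 0.2 2.7
   vertex 3.7 0.3 0.1
  endloop
 endfacet
 facet normal 0.201 0.501 -0.842
  outer loop
   vertex 1.4 2.4 0.8
   vertex 3.7 0.3 0.1
   vertex 0.3 2.0 0.3
  endloop
 endfacet
 facet normal -0.076 0.853 -0.516
  outer loop
   vertex 1.4 2.4 0.8
   vertex 0.3 2.0 0.3
   vertex 0.6 3.9 3.4
  endloop
 endfacet
 facet normal 0.612 0.752 -0.246
  outer loop
   vertex 1.4 2.4 0.8
   vertex 0.6 3.9 3.4
   vertex 3.7 0.3 0.1
  endloop
 endfacet
 facet normal 0.024 0.165 -0.986
  outer loop
   vertex 1.0 0.7 0.1
   vertex 0.3 2.0 0.3
   vertex 3.7 0.3 0.1
  endloop
 endfacet
 facet normal -0.146 -0.985 -0.088
  outer loop
   vertex 1.0 0.7 0.1
   vertex 3.7 0.3 0.1
   vertex 2.8 0.2 2.7
  endloop
 endfacet
 facet normal 0.101 0.157 0.982
  outer loop
   vertex 0.8 1.9 3.7
   vertex 3.5 0.8 3.6
   vertex 0.6 3.9 3.4
  endloop
 endfacet
 facet normal -0.260 -0.698 0.667
  outer loop
   vertex 0.8 1.9 3.7
   vertex 2.8 0.2 2.7
   vertex 3.5 0.8 3.6
  endloop
 endfacet
 facet normal -0.987 -0.077 0.143
  outer loop
   vertex 0.8 1.9 3.7
   vertex 0.6 3.9 3.4
   vertex 0.3 2.0 0.3
  endloop
 endfacet
 facet normal -0.867 -0.485 0.113
  outer loop
   vertex 0.8 1.9 3.7
   vertex 0.3 2.0 0.3
   vertex 1.0 0.7 0.1
  endloop
 endfacet
 facet normal -0.459 -0.876 0.149
  outer loop
   vertex 1.3 0.9 2.2
   vertex 1.0 0.7 0.1
   vertex 2.8 0.2 2.7
  endloop
 endfacet
 facet normal -0.491 -0.792 0.364
  outer loop
   vertex 1.3 0.9 2.2
   vertex 2.8 0.2 2.7
   vertex 0.8 1.9 3.7
  endloop
 endfacet
 facet normal -0.757 -0.631 0.168
  outer loop
   vertex 1.3 0.9 2.2
   vertex 0.8 1.9 3.7
   vertex 1.0 0.7 0.1
  endloop
 endfacet
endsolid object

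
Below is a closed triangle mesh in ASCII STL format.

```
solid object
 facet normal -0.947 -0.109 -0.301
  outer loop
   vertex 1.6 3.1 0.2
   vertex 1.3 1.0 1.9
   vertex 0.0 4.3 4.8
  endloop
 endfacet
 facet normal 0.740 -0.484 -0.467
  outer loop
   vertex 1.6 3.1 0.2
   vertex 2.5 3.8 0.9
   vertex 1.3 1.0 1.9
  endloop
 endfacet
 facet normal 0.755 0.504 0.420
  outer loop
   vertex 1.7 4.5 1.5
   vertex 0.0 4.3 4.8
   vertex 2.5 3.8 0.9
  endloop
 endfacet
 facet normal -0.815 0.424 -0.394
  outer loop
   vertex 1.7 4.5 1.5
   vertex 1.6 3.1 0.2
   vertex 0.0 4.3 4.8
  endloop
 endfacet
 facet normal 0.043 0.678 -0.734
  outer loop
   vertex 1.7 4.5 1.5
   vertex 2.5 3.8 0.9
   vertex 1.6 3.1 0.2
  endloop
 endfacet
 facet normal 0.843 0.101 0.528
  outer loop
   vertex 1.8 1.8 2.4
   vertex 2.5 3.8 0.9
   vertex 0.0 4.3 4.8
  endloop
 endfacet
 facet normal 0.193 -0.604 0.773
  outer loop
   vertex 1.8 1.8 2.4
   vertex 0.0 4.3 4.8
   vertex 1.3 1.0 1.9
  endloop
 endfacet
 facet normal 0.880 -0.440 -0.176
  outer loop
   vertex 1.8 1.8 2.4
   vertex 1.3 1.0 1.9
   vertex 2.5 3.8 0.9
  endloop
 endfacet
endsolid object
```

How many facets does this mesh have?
8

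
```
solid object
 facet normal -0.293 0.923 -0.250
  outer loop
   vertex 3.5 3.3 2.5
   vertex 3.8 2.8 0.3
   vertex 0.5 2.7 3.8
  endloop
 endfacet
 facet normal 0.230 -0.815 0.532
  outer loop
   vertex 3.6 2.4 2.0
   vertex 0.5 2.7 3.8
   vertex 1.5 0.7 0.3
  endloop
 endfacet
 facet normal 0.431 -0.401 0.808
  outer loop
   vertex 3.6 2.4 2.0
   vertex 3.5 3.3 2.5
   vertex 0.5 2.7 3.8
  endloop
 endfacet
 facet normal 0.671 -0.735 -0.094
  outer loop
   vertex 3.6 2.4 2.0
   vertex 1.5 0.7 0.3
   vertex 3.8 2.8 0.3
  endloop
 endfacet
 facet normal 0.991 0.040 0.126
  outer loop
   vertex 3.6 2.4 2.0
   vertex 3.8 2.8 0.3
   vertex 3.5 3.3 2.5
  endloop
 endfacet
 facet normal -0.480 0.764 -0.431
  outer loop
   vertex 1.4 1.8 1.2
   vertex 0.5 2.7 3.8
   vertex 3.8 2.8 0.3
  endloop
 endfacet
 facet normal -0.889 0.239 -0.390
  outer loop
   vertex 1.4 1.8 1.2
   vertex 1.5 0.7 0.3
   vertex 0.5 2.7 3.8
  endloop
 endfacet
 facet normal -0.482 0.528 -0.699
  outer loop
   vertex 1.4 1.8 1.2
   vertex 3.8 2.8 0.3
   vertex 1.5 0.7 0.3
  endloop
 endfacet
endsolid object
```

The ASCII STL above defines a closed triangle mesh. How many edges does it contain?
12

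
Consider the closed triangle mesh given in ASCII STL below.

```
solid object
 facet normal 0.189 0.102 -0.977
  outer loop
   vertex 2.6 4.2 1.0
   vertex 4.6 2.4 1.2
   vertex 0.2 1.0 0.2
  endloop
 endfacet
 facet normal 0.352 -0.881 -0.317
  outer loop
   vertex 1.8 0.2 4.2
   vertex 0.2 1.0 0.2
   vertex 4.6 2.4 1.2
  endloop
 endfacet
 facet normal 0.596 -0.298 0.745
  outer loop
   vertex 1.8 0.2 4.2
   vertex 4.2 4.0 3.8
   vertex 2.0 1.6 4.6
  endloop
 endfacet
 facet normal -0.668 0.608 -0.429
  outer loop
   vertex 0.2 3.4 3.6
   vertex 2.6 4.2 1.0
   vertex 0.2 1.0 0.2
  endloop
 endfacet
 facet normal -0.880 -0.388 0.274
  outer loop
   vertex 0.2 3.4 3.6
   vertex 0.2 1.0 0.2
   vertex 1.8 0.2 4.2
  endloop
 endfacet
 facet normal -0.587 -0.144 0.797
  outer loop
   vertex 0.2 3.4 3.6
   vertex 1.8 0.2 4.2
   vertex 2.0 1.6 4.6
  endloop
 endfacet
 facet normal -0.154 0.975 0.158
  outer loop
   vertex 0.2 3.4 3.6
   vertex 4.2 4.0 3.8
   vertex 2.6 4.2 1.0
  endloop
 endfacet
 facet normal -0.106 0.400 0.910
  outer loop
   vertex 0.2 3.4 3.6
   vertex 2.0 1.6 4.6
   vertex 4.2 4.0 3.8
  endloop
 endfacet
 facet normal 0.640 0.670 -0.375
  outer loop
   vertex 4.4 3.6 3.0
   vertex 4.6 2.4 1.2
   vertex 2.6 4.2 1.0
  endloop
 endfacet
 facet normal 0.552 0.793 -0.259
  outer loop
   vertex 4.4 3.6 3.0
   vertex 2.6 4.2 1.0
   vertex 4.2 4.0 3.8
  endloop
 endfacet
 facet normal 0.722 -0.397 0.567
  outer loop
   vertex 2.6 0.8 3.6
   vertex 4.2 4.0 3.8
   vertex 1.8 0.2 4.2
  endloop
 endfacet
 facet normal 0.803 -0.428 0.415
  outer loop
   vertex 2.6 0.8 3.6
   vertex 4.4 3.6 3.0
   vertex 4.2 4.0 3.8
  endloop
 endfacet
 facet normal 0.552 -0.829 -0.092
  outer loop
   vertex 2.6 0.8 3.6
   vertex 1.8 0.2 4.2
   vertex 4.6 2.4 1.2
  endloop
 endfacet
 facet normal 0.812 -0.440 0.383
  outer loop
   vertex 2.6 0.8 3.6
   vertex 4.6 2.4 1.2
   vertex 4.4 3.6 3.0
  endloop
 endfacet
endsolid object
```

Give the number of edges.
21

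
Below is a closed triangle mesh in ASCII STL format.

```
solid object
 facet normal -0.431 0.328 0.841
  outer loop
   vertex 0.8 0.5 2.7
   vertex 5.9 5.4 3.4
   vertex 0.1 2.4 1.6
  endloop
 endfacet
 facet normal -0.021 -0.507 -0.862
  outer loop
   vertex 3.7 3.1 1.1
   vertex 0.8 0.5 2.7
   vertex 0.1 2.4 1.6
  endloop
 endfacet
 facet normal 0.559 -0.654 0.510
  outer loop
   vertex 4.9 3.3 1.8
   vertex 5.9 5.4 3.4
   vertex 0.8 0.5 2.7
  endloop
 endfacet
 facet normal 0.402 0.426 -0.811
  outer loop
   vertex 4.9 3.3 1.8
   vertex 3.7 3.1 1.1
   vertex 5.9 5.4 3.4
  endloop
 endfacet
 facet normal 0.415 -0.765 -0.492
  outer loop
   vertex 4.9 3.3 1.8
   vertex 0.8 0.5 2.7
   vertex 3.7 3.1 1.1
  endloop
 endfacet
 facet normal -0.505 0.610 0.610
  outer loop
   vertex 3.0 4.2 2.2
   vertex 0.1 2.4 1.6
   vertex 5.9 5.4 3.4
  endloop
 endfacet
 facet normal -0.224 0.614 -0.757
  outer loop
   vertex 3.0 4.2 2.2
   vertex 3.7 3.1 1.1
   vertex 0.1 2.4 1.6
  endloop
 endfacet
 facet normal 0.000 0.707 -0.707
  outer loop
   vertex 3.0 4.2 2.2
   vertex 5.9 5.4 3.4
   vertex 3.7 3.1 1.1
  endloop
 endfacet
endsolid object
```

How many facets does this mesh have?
8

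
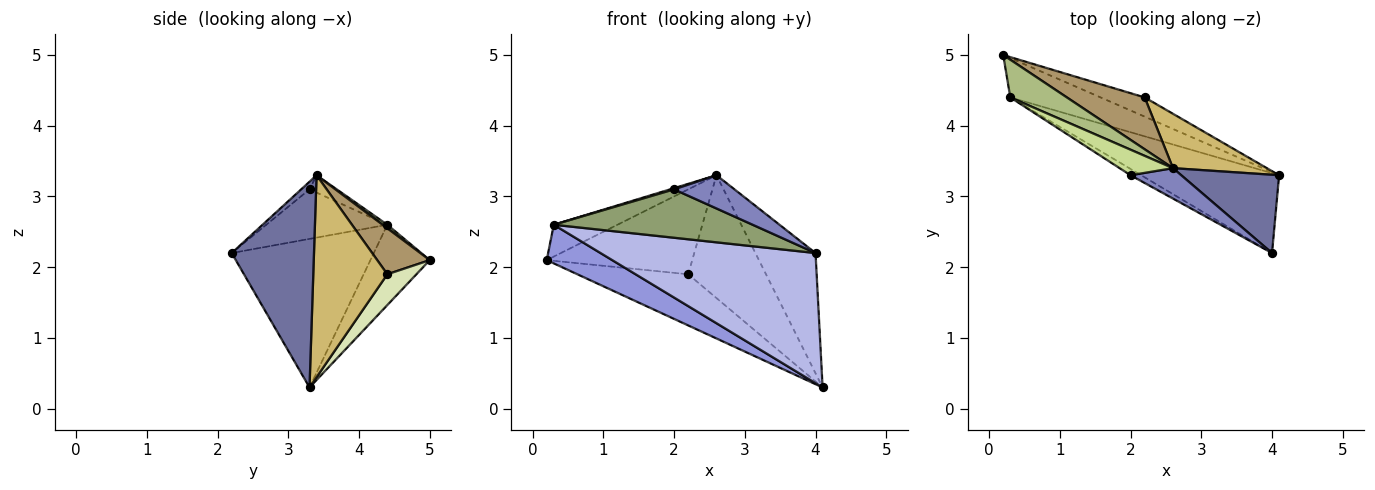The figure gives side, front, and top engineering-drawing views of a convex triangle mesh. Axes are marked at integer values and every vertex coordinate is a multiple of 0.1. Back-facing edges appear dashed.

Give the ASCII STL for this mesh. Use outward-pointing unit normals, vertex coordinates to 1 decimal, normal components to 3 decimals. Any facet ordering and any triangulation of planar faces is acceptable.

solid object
 facet normal 0.754 0.551 0.359
  outer loop
   vertex 2.6 3.4 3.3
   vertex 4.0 2.2 2.2
   vertex 4.1 3.3 0.3
  endloop
 endfacet
 facet normal -0.102 -0.734 0.672
  outer loop
   vertex 2.0 3.3 3.1
   vertex 4.0 2.2 2.2
   vertex 2.6 3.4 3.3
  endloop
 endfacet
 facet normal -0.536 -0.591 -0.603
  outer loop
   vertex 0.3 4.4 2.6
   vertex 0.2 5.0 2.1
   vertex 4.1 3.3 0.3
  endloop
 endfacet
 facet normal -0.491 -0.743 -0.456
  outer loop
   vertex 0.3 4.4 2.6
   vertex 4.1 3.3 0.3
   vertex 4.0 2.2 2.2
  endloop
 endfacet
 facet normal -0.517 -0.849 -0.111
  outer loop
   vertex 0.3 4.4 2.6
   vertex 4.0 2.2 2.2
   vertex 2.0 3.3 3.1
  endloop
 endfacet
 facet normal 0.048 0.644 0.763
  outer loop
   vertex 0.3 4.4 2.6
   vertex 2.6 3.4 3.3
   vertex 0.2 5.0 2.1
  endloop
 endfacet
 facet normal -0.309 -0.046 0.950
  outer loop
   vertex 0.3 4.4 2.6
   vertex 2.0 3.3 3.1
   vertex 2.6 3.4 3.3
  endloop
 endfacet
 facet normal 0.239 0.909 -0.342
  outer loop
   vertex 2.2 4.4 1.9
   vertex 4.1 3.3 0.3
   vertex 0.2 5.0 2.1
  endloop
 endfacet
 facet normal 0.294 0.815 0.498
  outer loop
   vertex 2.2 4.4 1.9
   vertex 0.2 5.0 2.1
   vertex 2.6 3.4 3.3
  endloop
 endfacet
 facet normal 0.656 0.690 0.305
  outer loop
   vertex 2.2 4.4 1.9
   vertex 2.6 3.4 3.3
   vertex 4.1 3.3 0.3
  endloop
 endfacet
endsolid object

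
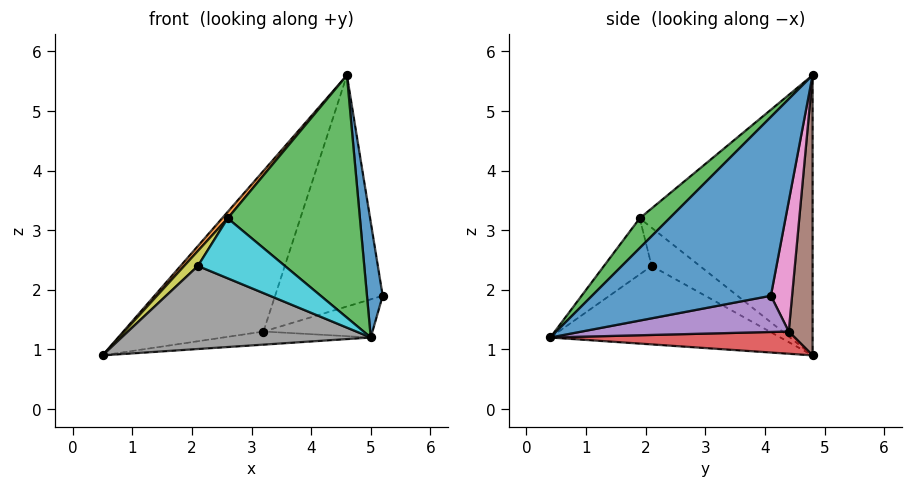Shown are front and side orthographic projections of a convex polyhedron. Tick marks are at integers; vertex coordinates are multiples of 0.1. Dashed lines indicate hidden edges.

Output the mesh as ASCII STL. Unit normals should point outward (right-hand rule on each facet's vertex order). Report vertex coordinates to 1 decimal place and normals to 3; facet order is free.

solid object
 facet normal 0.981 -0.086 0.175
  outer loop
   vertex 4.6 4.8 5.6
   vertex 5.0 0.4 1.2
   vertex 5.2 4.1 1.9
  endloop
 endfacet
 facet normal -0.753 -0.024 0.657
  outer loop
   vertex 2.6 1.9 3.2
   vertex 4.6 4.8 5.6
   vertex 0.5 4.8 0.9
  endloop
 endfacet
 facet normal 0.156 -0.691 0.706
  outer loop
   vertex 2.6 1.9 3.2
   vertex 5.0 0.4 1.2
   vertex 4.6 4.8 5.6
  endloop
 endfacet
 facet normal 0.160 0.096 -0.982
  outer loop
   vertex 3.2 4.4 1.3
   vertex 5.0 0.4 1.2
   vertex 0.5 4.8 0.9
  endloop
 endfacet
 facet normal 0.306 0.161 -0.938
  outer loop
   vertex 3.2 4.4 1.3
   vertex 5.2 4.1 1.9
   vertex 5.0 0.4 1.2
  endloop
 endfacet
 facet normal 0.166 0.975 -0.145
  outer loop
   vertex 3.2 4.4 1.3
   vertex 0.5 4.8 0.9
   vertex 4.6 4.8 5.6
  endloop
 endfacet
 facet normal 0.191 0.970 -0.152
  outer loop
   vertex 3.2 4.4 1.3
   vertex 4.6 4.8 5.6
   vertex 5.2 4.1 1.9
  endloop
 endfacet
 facet normal -0.582 -0.630 -0.514
  outer loop
   vertex 2.1 2.1 2.4
   vertex 0.5 4.8 0.9
   vertex 5.0 0.4 1.2
  endloop
 endfacet
 facet normal -0.849 -0.242 0.470
  outer loop
   vertex 2.1 2.1 2.4
   vertex 2.6 1.9 3.2
   vertex 0.5 4.8 0.9
  endloop
 endfacet
 facet normal -0.479 -0.874 0.081
  outer loop
   vertex 2.1 2.1 2.4
   vertex 5.0 0.4 1.2
   vertex 2.6 1.9 3.2
  endloop
 endfacet
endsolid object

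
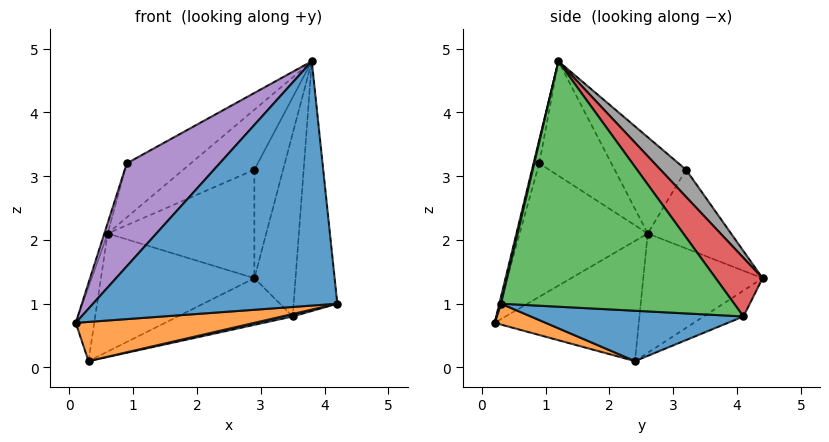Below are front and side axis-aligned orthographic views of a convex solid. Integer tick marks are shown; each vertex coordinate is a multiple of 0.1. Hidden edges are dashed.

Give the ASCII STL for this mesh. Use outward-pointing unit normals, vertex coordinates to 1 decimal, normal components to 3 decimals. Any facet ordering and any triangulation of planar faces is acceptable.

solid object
 facet normal 0.007 -0.973 0.231
  outer loop
   vertex 3.8 1.2 4.8
   vertex 0.1 0.2 0.7
   vertex 4.2 0.3 1.0
  endloop
 endfacet
 facet normal 0.077 -0.269 -0.960
  outer loop
   vertex 0.3 2.4 0.1
   vertex 4.2 0.3 1.0
   vertex 0.1 0.2 0.7
  endloop
 endfacet
 facet normal -0.983 0.126 0.135
  outer loop
   vertex 0.3 2.4 0.1
   vertex 0.1 0.2 0.7
   vertex 0.6 2.6 2.1
  endloop
 endfacet
 facet normal -0.614 0.789 0.013
  outer loop
   vertex 0.3 2.4 0.1
   vertex 0.6 2.6 2.1
   vertex 2.9 4.4 1.4
  endloop
 endfacet
 facet normal -0.059 -0.956 0.287
  outer loop
   vertex 0.9 0.9 3.2
   vertex 0.1 0.2 0.7
   vertex 3.8 1.2 4.8
  endloop
 endfacet
 facet normal -0.954 0.025 0.298
  outer loop
   vertex 0.9 0.9 3.2
   vertex 0.6 2.6 2.1
   vertex 0.1 0.2 0.7
  endloop
 endfacet
 facet normal -0.471 0.419 0.776
  outer loop
   vertex 0.9 0.9 3.2
   vertex 3.8 1.2 4.8
   vertex 0.6 2.6 2.1
  endloop
 endfacet
 facet normal 0.588 0.661 0.467
  outer loop
   vertex 2.9 3.2 3.1
   vertex 3.8 1.2 4.8
   vertex 2.9 4.4 1.4
  endloop
 endfacet
 facet normal -0.421 0.741 0.523
  outer loop
   vertex 2.9 3.2 3.1
   vertex 2.9 4.4 1.4
   vertex 0.6 2.6 2.1
  endloop
 endfacet
 facet normal -0.452 0.451 0.770
  outer loop
   vertex 2.9 3.2 3.1
   vertex 0.6 2.6 2.1
   vertex 3.8 1.2 4.8
  endloop
 endfacet
 facet normal 0.219 -0.011 -0.976
  outer loop
   vertex 3.5 4.1 0.8
   vertex 4.2 0.3 1.0
   vertex 0.3 2.4 0.1
  endloop
 endfacet
 facet normal -0.255 0.738 -0.625
  outer loop
   vertex 3.5 4.1 0.8
   vertex 0.3 2.4 0.1
   vertex 2.9 4.4 1.4
  endloop
 endfacet
 facet normal 0.981 0.184 0.060
  outer loop
   vertex 3.5 4.1 0.8
   vertex 3.8 1.2 4.8
   vertex 4.2 0.3 1.0
  endloop
 endfacet
 facet normal 0.693 0.608 0.389
  outer loop
   vertex 3.5 4.1 0.8
   vertex 2.9 4.4 1.4
   vertex 3.8 1.2 4.8
  endloop
 endfacet
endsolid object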